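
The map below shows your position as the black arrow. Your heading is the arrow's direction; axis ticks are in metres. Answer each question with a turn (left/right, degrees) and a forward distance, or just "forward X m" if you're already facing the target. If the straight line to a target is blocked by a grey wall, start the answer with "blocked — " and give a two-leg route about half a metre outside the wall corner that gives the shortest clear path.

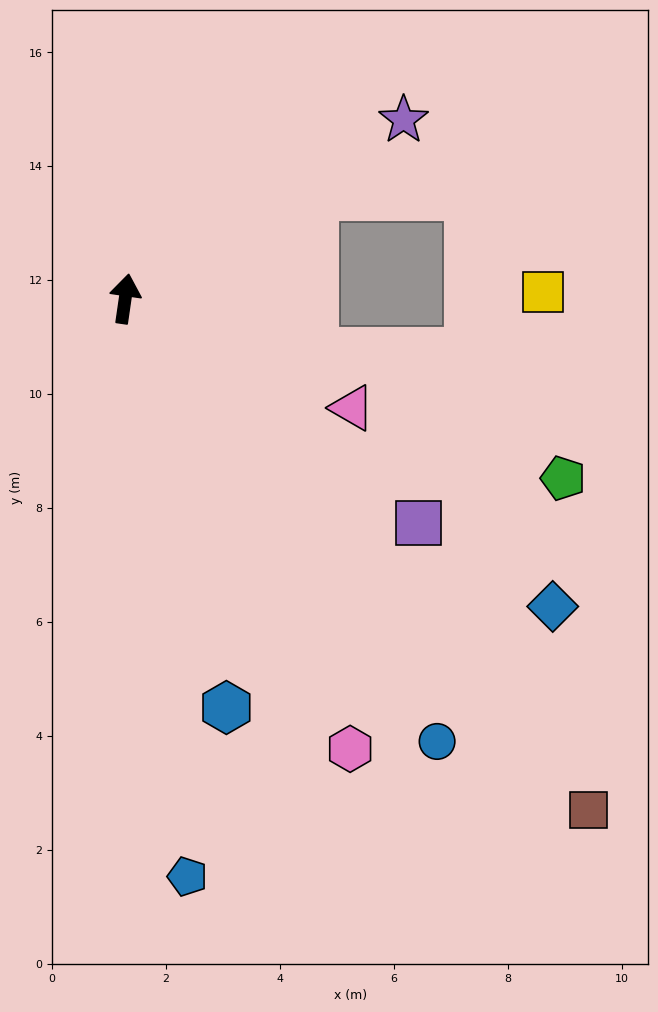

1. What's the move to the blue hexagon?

turn right 158°, forward 7.4 m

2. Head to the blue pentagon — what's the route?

turn right 166°, forward 10.2 m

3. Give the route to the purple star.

turn right 49°, forward 5.8 m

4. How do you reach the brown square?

turn right 130°, forward 12.1 m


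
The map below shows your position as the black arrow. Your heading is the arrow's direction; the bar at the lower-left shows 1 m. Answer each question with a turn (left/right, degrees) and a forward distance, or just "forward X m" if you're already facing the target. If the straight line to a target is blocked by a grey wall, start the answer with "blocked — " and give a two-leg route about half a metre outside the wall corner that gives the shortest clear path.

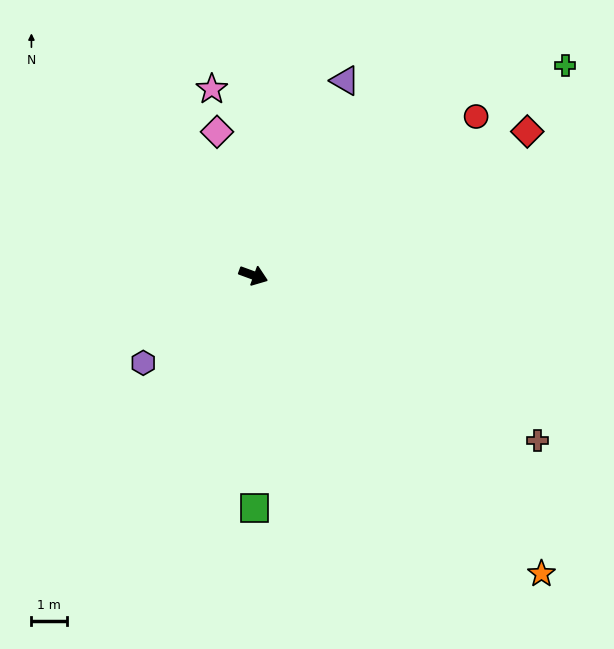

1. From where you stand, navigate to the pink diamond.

turn left 124°, forward 4.1 m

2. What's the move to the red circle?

turn left 56°, forward 7.6 m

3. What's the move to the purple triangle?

turn left 85°, forward 6.0 m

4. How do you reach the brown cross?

turn right 10°, forward 9.2 m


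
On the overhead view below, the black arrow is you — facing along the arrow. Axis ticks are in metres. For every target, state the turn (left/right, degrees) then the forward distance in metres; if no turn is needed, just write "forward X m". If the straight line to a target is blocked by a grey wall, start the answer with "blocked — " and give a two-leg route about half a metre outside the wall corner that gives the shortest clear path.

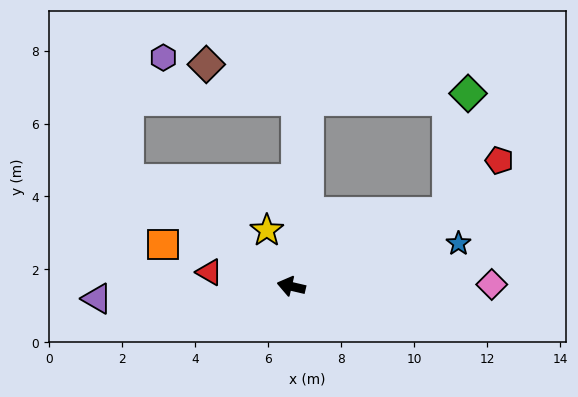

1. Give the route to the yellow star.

turn right 53°, forward 1.7 m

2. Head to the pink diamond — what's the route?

turn right 166°, forward 5.5 m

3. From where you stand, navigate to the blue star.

turn right 152°, forward 4.7 m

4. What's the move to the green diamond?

blocked — turn right 141°, forward 4.7 m, then turn left 54°, forward 3.3 m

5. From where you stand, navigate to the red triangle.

turn left 3°, forward 2.3 m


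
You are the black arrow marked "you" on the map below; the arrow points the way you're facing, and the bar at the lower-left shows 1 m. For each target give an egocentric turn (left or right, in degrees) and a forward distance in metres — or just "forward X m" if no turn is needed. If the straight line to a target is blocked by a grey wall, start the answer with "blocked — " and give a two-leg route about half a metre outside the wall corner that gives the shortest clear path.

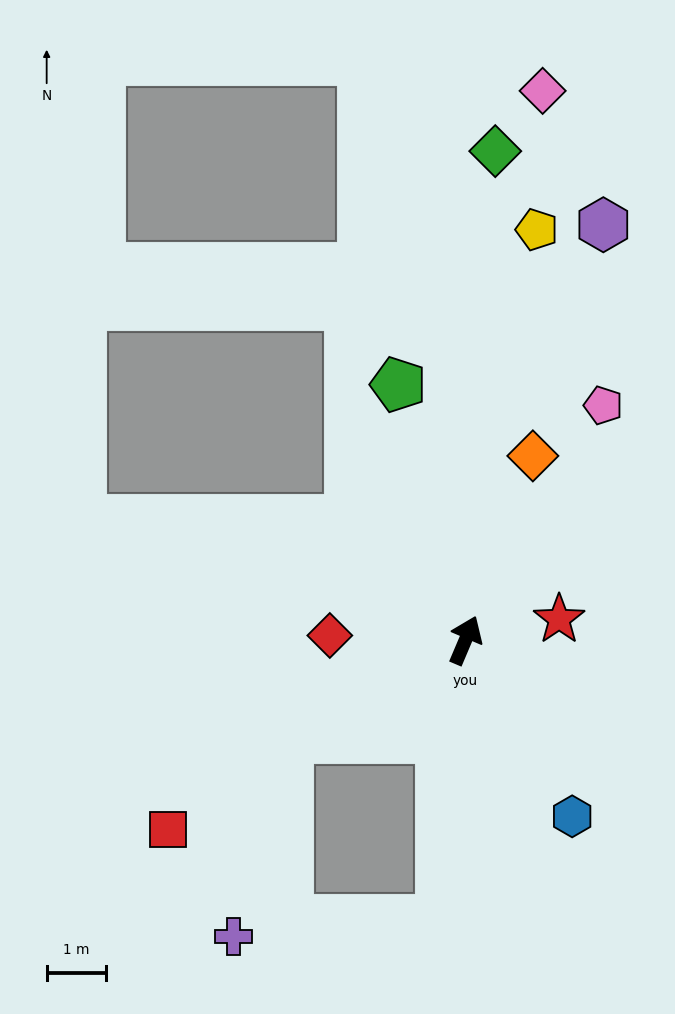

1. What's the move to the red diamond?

turn left 111°, forward 2.3 m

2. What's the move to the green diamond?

turn left 19°, forward 8.2 m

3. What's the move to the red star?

turn right 54°, forward 1.6 m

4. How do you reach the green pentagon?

turn left 38°, forward 4.4 m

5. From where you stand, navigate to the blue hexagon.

turn right 126°, forward 3.5 m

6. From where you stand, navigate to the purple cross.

blocked — turn left 142°, forward 3.4 m, then turn left 46°, forward 3.4 m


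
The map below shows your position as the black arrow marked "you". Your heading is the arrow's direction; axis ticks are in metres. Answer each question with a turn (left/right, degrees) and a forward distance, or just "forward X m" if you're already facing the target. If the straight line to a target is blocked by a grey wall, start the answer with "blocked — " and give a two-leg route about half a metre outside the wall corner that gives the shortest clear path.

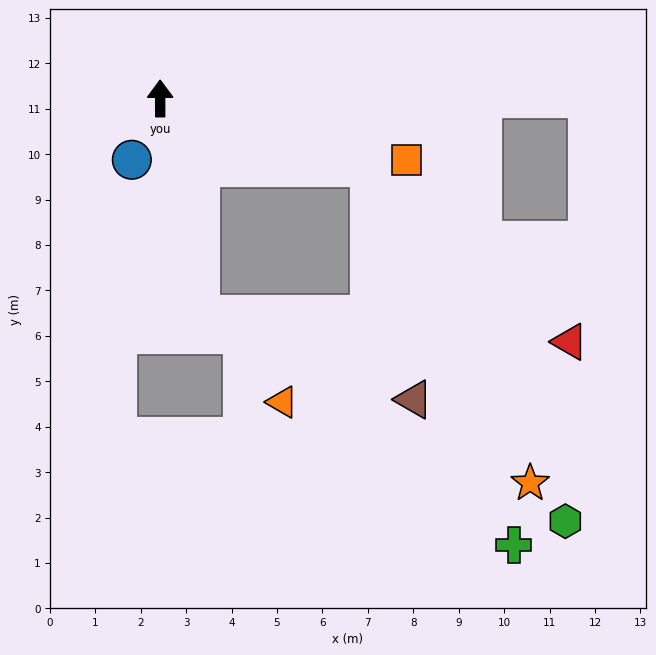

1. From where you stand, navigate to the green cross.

blocked — turn right 108°, forward 4.8 m, then turn right 51°, forward 8.9 m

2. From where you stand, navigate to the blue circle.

turn left 155°, forward 1.5 m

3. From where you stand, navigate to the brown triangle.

blocked — turn right 170°, forward 4.8 m, then turn left 58°, forward 5.1 m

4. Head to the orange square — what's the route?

turn right 104°, forward 5.6 m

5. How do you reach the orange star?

blocked — turn right 108°, forward 4.8 m, then turn right 45°, forward 7.8 m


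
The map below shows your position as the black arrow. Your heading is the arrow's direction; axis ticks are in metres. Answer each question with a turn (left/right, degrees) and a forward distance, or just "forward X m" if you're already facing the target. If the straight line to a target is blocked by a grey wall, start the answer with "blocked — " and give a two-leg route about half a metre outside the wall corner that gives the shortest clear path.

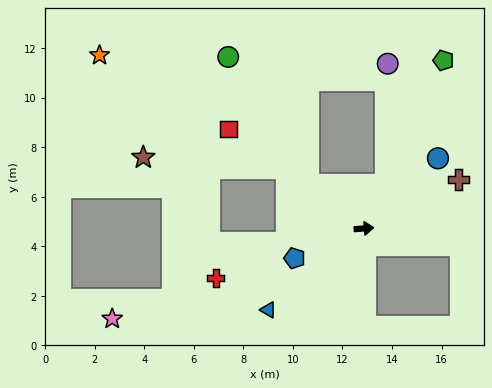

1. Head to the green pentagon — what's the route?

turn left 60°, forward 7.5 m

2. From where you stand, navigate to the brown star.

blocked — turn left 138°, forward 4.0 m, then turn left 33°, forward 5.8 m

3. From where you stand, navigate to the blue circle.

turn left 39°, forward 4.1 m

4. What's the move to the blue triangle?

turn right 144°, forward 5.1 m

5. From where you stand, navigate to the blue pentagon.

turn right 161°, forward 3.0 m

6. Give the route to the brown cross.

turn left 23°, forward 4.3 m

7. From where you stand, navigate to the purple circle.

blocked — turn left 59°, forward 2.0 m, then turn left 25°, forward 4.9 m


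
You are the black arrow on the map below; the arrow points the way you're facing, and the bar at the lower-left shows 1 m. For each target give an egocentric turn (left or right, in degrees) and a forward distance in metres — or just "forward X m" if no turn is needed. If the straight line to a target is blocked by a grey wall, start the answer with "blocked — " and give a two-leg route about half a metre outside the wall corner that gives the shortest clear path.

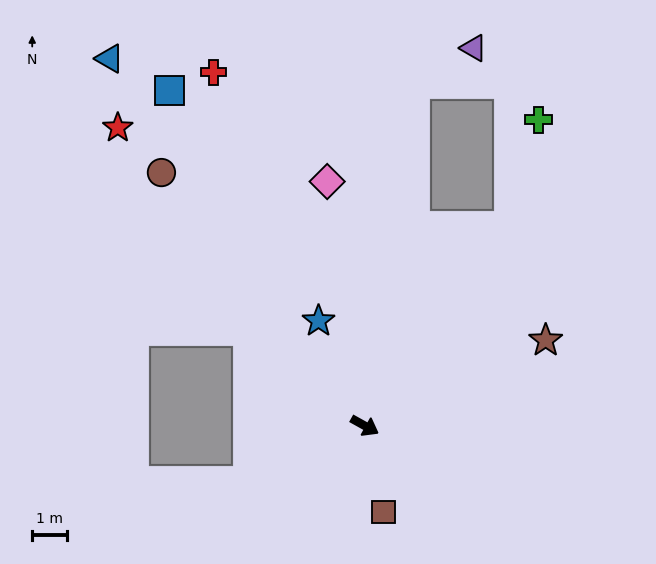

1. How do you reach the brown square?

turn right 49°, forward 2.5 m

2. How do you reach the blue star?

turn left 143°, forward 3.3 m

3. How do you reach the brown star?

turn left 54°, forward 5.7 m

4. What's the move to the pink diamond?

turn left 128°, forward 7.0 m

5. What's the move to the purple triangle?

blocked — turn left 111°, forward 9.9 m, then turn right 50°, forward 1.9 m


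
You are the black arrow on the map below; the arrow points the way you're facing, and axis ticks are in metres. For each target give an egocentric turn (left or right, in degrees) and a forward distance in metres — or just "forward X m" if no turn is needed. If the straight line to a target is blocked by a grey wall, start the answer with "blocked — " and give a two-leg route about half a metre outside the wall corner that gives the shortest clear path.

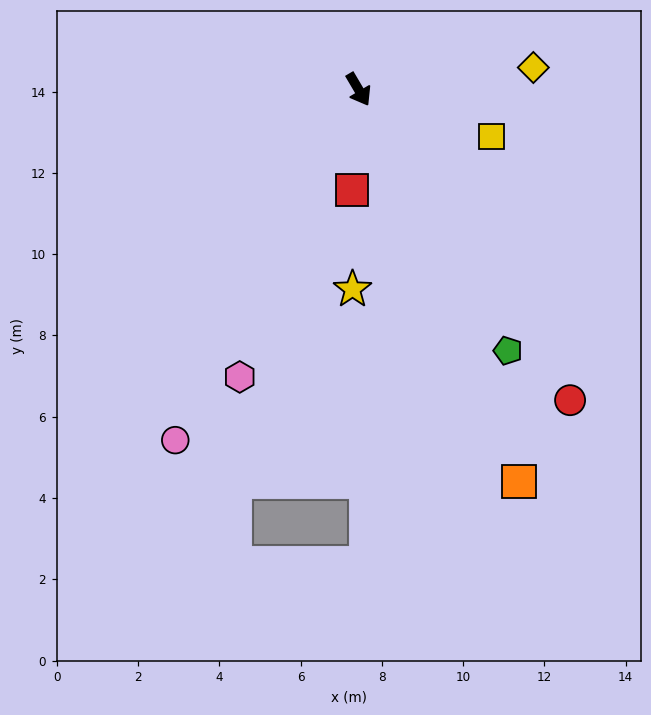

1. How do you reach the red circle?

turn left 4°, forward 9.2 m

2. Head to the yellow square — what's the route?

turn left 40°, forward 3.5 m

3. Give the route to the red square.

turn right 34°, forward 2.5 m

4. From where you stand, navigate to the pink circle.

turn right 58°, forward 9.7 m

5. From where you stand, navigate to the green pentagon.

forward 7.4 m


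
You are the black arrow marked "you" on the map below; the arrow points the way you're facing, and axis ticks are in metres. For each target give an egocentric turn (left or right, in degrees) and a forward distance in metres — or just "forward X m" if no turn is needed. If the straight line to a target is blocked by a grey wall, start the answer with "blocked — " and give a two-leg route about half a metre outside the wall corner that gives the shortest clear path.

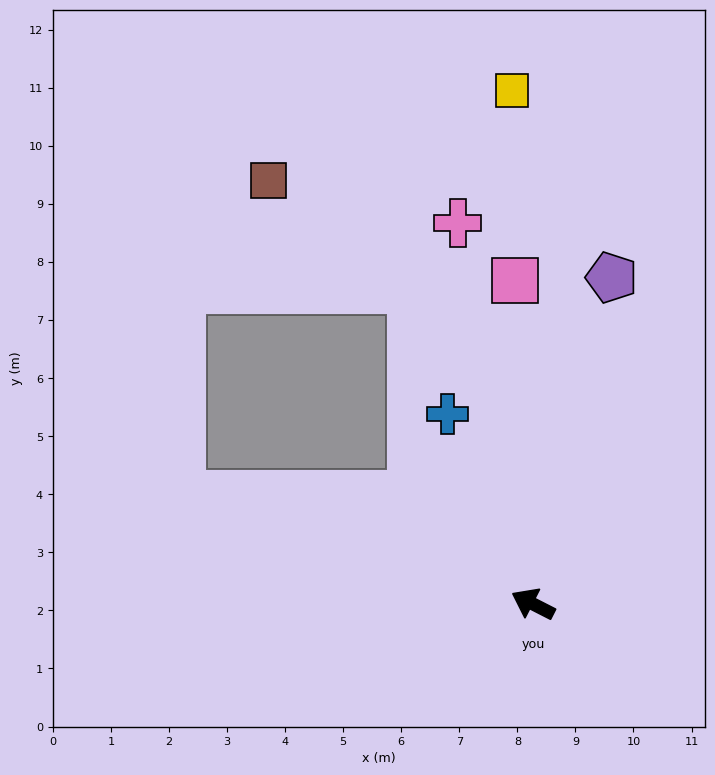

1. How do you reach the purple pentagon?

turn right 77°, forward 5.8 m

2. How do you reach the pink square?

turn right 60°, forward 5.6 m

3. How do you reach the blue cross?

turn right 39°, forward 3.6 m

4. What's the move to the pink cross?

turn right 52°, forward 6.7 m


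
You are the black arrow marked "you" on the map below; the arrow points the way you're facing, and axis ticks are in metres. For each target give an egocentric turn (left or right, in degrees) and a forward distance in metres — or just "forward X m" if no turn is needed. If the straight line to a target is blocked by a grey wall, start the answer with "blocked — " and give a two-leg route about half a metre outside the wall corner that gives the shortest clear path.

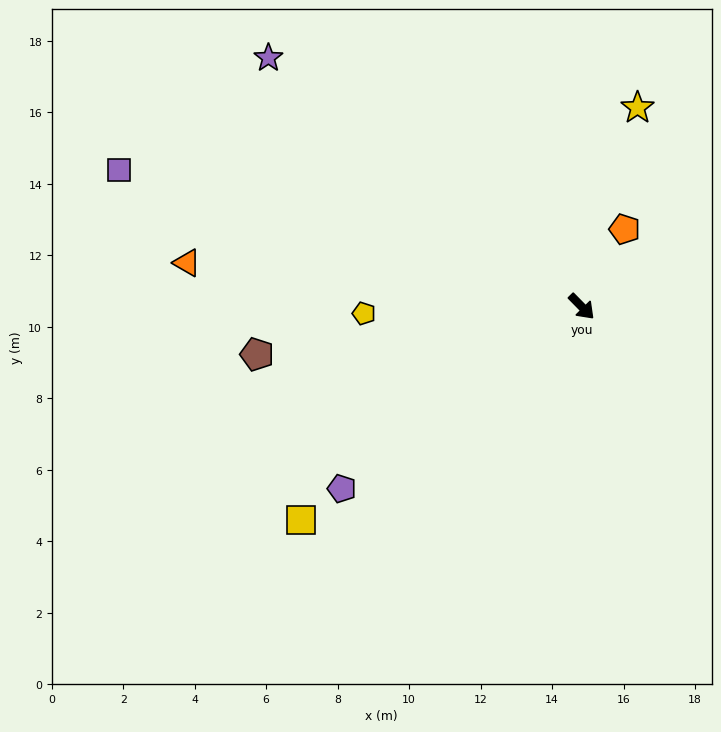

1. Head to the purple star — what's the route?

turn right 173°, forward 11.2 m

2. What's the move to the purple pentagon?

turn right 97°, forward 8.4 m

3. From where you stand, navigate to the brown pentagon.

turn right 126°, forward 9.2 m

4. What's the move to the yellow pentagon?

turn right 133°, forward 6.1 m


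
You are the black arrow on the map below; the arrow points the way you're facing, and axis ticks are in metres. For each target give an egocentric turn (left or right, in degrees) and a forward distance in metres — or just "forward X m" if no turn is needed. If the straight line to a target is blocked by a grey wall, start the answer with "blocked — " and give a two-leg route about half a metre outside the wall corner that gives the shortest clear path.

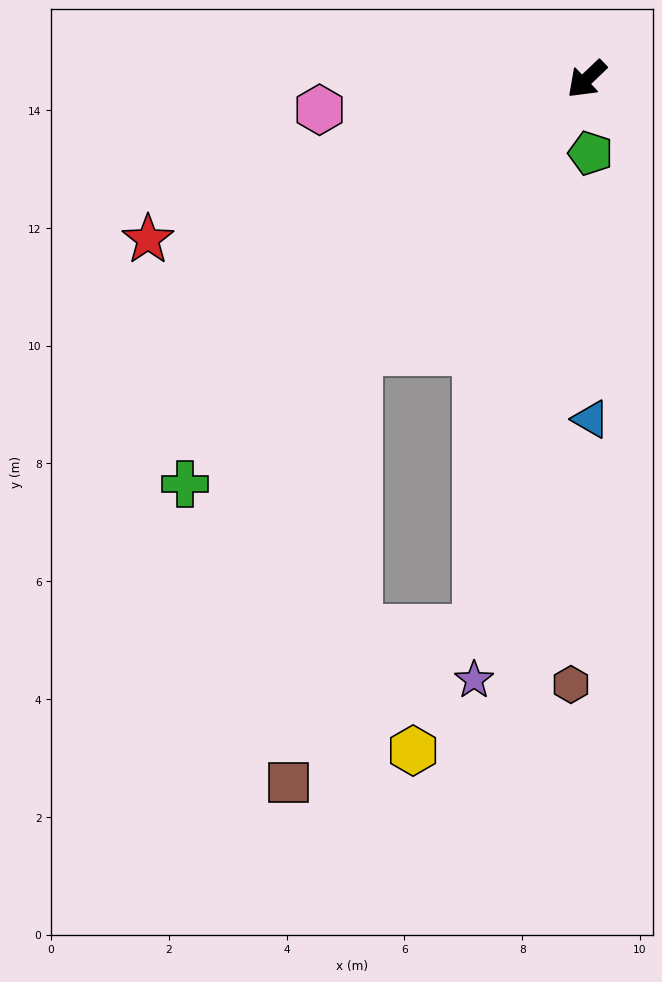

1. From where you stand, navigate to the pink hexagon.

turn right 37°, forward 4.6 m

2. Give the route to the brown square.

blocked — turn left 6°, forward 6.0 m, then turn left 31°, forward 7.4 m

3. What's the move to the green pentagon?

turn left 49°, forward 1.3 m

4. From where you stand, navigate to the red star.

turn right 24°, forward 7.9 m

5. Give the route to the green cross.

forward 9.7 m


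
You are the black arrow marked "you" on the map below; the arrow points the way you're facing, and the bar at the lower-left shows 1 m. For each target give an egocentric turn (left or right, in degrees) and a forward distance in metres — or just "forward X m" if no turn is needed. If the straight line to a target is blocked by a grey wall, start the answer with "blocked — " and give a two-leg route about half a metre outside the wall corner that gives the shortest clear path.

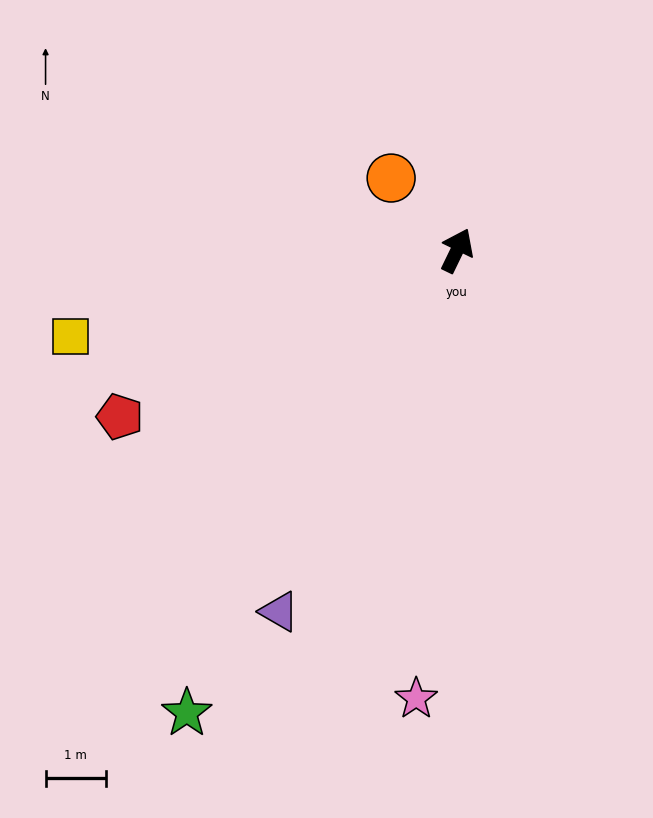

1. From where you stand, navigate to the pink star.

turn right 159°, forward 7.5 m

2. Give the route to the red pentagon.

turn left 142°, forward 6.3 m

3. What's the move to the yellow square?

turn left 128°, forward 6.6 m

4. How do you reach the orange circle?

turn left 68°, forward 1.6 m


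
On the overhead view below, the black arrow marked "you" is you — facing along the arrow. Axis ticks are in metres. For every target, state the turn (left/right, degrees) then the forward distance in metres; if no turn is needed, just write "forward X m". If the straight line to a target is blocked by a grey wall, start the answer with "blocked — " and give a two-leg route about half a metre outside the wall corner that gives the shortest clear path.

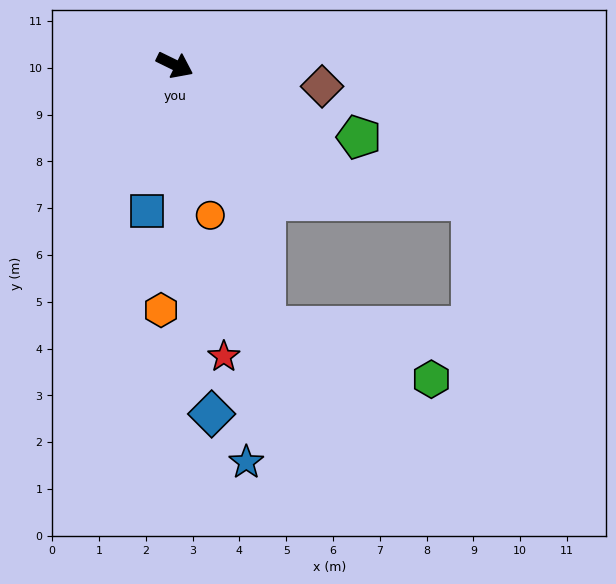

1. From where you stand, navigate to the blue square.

turn right 75°, forward 3.2 m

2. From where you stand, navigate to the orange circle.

turn right 51°, forward 3.3 m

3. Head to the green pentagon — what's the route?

turn left 5°, forward 4.2 m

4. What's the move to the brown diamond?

turn left 18°, forward 3.2 m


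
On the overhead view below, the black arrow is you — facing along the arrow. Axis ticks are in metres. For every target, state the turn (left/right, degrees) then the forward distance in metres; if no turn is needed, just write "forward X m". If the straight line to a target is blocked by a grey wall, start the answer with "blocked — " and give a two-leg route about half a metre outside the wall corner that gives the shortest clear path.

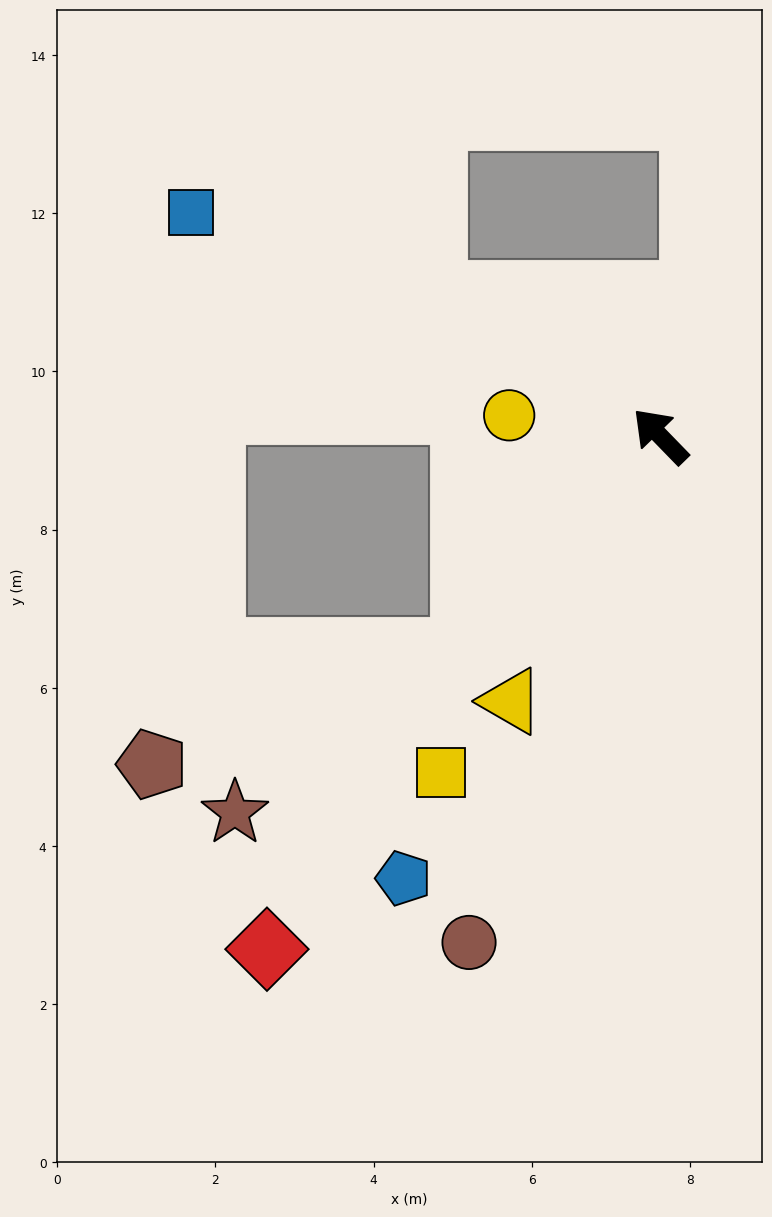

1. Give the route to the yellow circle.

turn left 38°, forward 1.9 m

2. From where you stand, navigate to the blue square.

turn left 20°, forward 6.6 m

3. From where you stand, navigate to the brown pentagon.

blocked — turn left 94°, forward 3.7 m, then turn right 28°, forward 4.2 m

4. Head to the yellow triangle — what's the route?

turn left 106°, forward 3.8 m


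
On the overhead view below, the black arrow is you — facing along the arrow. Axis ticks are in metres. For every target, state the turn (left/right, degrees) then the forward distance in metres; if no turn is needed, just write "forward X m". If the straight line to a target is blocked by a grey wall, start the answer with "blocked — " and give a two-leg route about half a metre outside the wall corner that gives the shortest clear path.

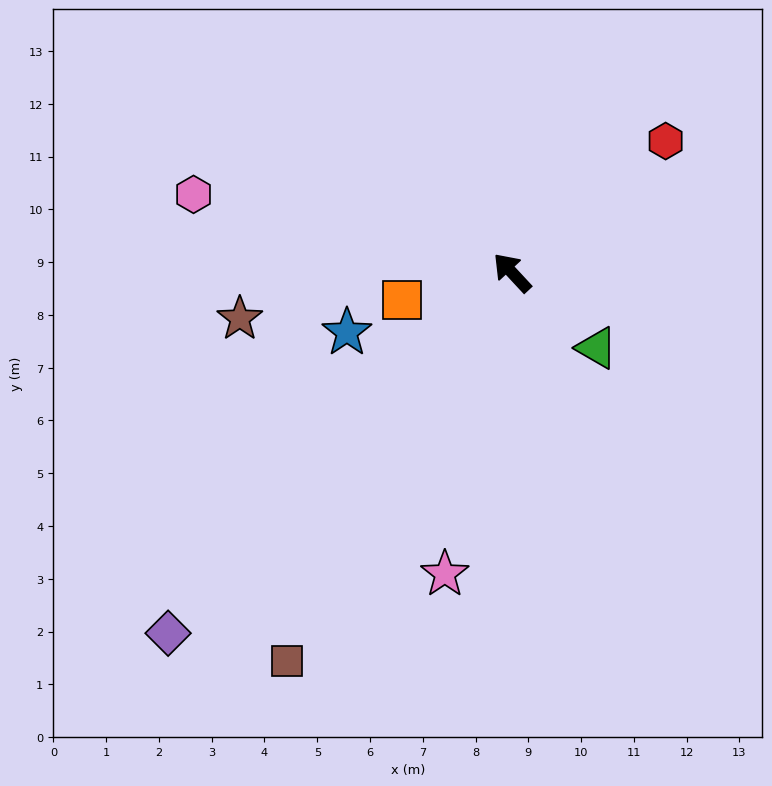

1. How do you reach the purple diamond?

turn left 93°, forward 9.4 m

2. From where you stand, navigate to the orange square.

turn left 61°, forward 2.1 m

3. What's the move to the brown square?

turn left 107°, forward 8.5 m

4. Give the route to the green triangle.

turn right 175°, forward 2.1 m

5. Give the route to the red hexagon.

turn right 92°, forward 3.8 m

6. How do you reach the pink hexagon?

turn left 33°, forward 6.2 m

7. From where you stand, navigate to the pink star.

turn left 125°, forward 5.9 m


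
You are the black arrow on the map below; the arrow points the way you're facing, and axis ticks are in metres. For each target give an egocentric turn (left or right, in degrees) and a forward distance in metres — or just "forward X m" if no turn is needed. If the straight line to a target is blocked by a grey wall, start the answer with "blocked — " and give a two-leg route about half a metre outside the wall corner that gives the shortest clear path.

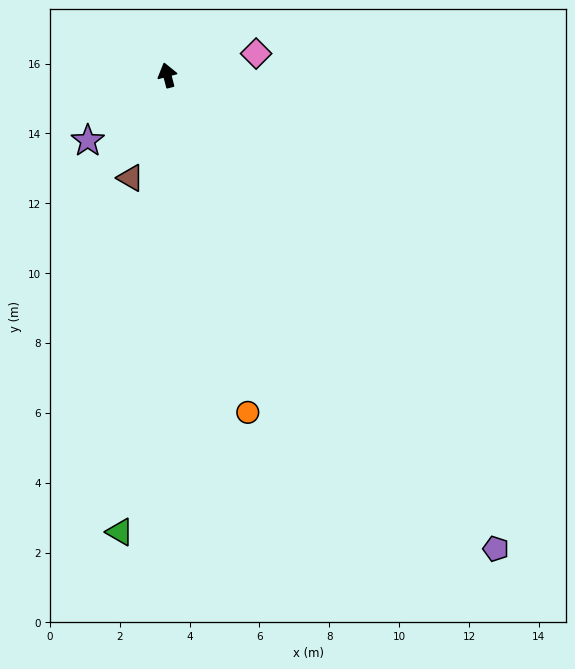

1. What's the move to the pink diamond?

turn right 91°, forward 2.6 m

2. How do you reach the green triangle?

turn left 159°, forward 13.1 m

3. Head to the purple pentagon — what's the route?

turn right 160°, forward 16.5 m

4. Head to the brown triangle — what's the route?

turn left 146°, forward 3.1 m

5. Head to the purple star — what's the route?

turn left 115°, forward 2.9 m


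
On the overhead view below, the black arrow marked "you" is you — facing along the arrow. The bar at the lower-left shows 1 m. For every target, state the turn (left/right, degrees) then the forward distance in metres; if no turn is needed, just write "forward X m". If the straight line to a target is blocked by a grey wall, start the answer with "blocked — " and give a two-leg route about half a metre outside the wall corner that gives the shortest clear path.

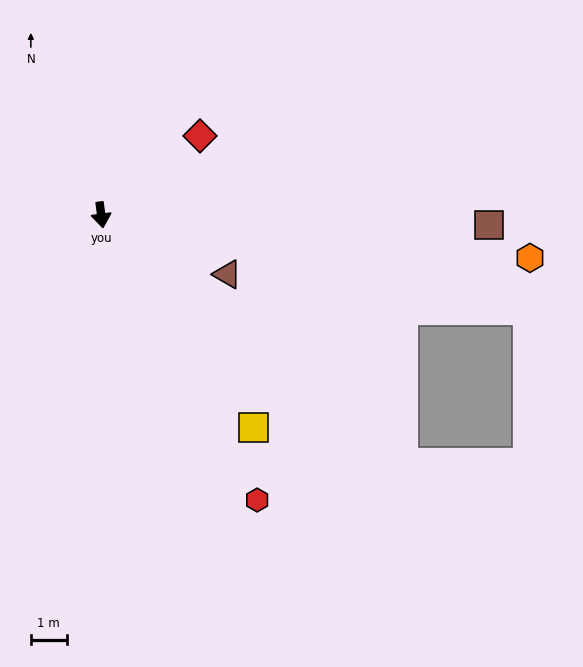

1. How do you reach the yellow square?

turn left 28°, forward 7.3 m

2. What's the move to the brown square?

turn left 81°, forward 10.8 m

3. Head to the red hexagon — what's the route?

turn left 21°, forward 9.1 m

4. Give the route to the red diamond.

turn left 121°, forward 3.5 m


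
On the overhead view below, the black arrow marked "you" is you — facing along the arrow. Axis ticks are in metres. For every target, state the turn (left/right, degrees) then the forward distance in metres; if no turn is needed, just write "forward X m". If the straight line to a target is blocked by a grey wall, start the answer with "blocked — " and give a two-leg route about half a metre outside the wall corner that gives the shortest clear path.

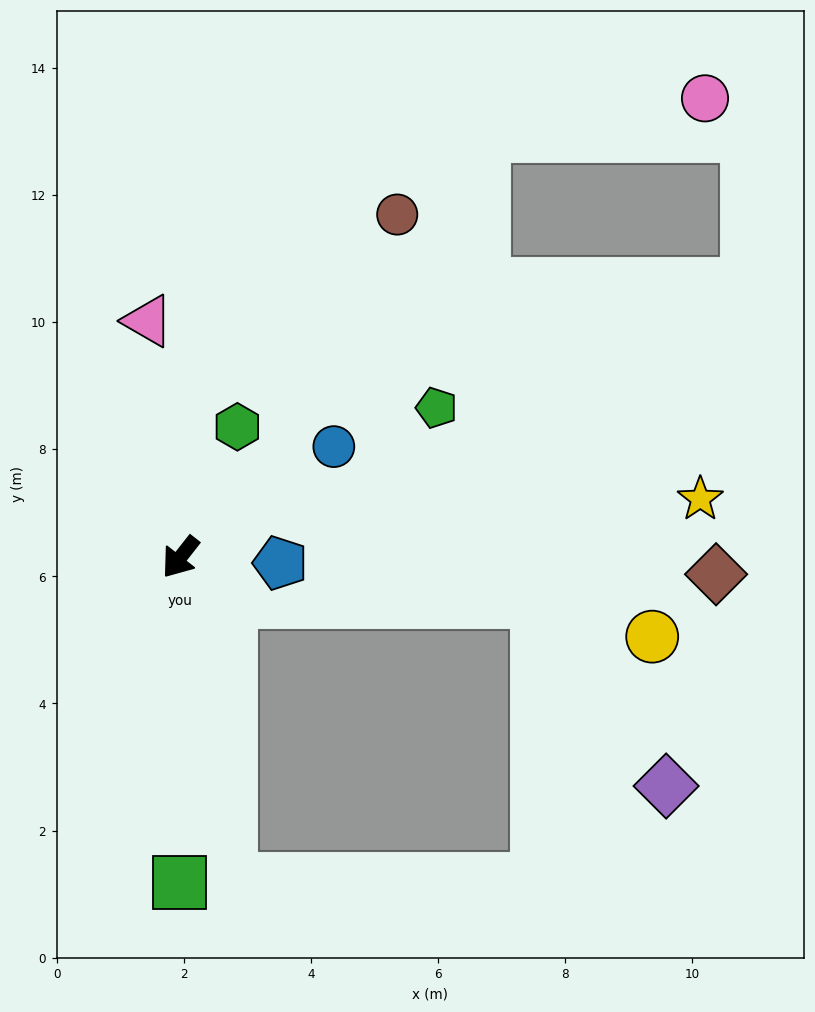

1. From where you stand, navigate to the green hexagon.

turn right 166°, forward 2.2 m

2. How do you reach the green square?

turn left 38°, forward 5.1 m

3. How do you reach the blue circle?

turn left 164°, forward 3.0 m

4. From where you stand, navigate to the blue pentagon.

turn left 125°, forward 1.6 m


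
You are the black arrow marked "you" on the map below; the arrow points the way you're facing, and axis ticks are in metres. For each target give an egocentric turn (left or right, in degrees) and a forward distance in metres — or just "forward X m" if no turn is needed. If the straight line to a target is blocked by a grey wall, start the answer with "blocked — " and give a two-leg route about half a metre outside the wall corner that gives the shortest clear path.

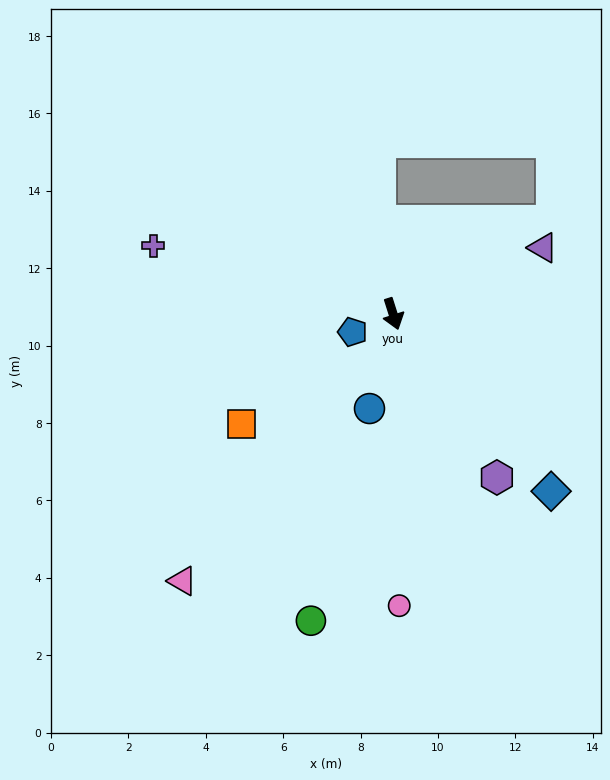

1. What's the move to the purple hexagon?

turn left 15°, forward 5.0 m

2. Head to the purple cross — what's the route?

turn right 123°, forward 6.4 m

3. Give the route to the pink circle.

turn right 16°, forward 7.5 m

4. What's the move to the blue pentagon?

turn right 84°, forward 1.1 m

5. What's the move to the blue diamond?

turn left 24°, forward 6.1 m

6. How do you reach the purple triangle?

turn left 96°, forward 4.2 m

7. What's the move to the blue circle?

turn right 32°, forward 2.5 m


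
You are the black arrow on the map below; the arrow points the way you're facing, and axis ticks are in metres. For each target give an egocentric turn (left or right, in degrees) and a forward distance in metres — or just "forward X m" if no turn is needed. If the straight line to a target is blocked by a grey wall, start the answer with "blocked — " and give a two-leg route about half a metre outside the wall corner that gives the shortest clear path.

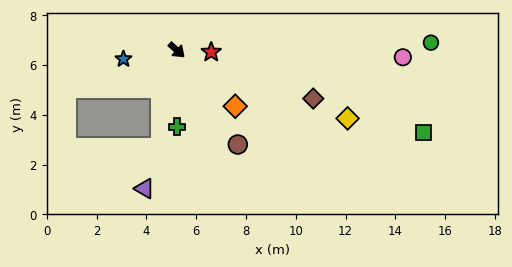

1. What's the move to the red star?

turn left 39°, forward 1.4 m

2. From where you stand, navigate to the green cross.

turn right 48°, forward 3.1 m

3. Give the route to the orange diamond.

forward 3.3 m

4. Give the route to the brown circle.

turn right 15°, forward 4.5 m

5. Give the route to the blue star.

turn right 128°, forward 2.2 m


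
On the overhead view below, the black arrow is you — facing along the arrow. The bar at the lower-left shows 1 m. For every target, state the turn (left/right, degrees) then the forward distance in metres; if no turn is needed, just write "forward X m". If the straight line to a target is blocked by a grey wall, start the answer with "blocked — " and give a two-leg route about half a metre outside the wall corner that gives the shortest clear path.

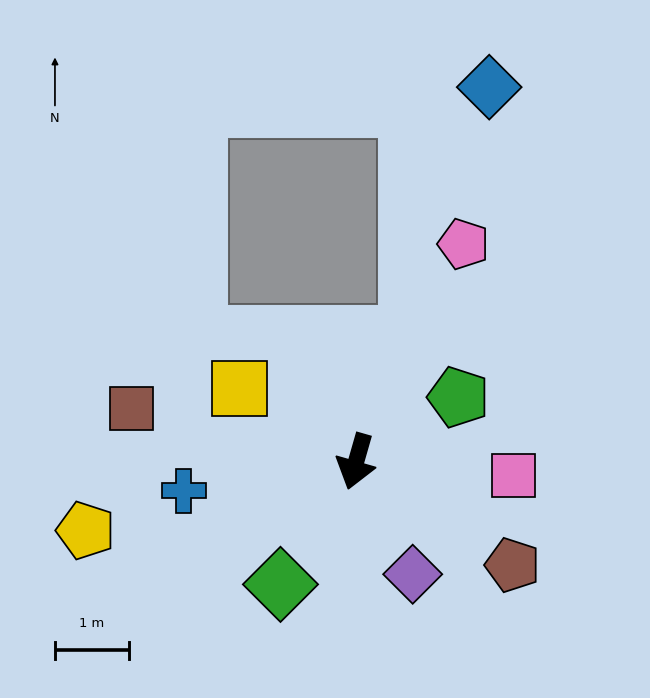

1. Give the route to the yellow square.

turn right 106°, forward 1.8 m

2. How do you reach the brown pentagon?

turn left 72°, forward 2.5 m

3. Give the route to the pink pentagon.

turn left 170°, forward 3.3 m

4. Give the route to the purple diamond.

turn left 43°, forward 1.7 m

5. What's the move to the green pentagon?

turn left 138°, forward 1.6 m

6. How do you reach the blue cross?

turn right 64°, forward 2.4 m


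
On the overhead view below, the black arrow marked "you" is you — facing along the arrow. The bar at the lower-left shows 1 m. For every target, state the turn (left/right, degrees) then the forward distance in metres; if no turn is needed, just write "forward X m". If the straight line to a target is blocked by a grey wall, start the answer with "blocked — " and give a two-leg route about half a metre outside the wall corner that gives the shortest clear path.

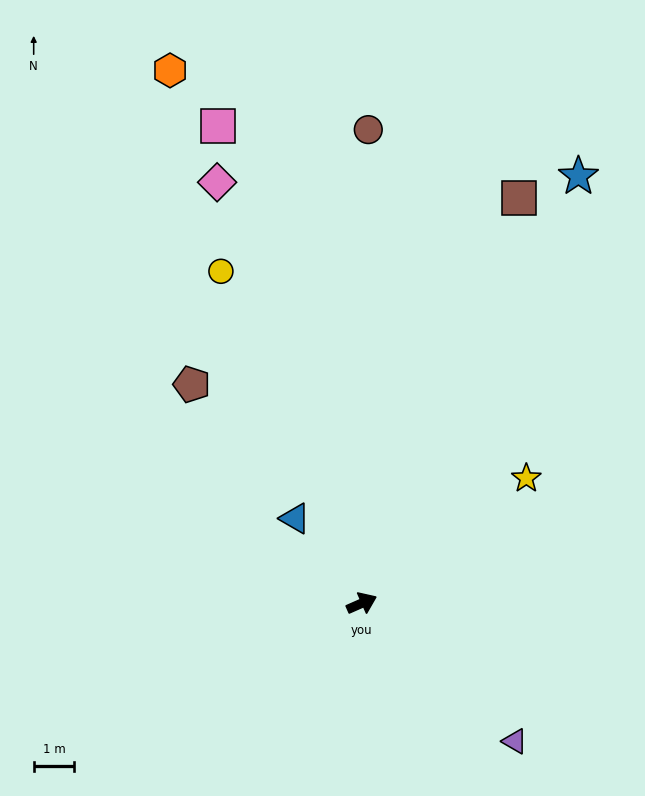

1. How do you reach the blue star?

turn left 39°, forward 11.8 m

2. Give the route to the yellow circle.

turn left 89°, forward 8.9 m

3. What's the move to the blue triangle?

turn left 104°, forward 2.7 m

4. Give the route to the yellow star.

turn left 13°, forward 5.1 m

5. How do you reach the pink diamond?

turn left 85°, forward 11.0 m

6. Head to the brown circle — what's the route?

turn left 65°, forward 11.7 m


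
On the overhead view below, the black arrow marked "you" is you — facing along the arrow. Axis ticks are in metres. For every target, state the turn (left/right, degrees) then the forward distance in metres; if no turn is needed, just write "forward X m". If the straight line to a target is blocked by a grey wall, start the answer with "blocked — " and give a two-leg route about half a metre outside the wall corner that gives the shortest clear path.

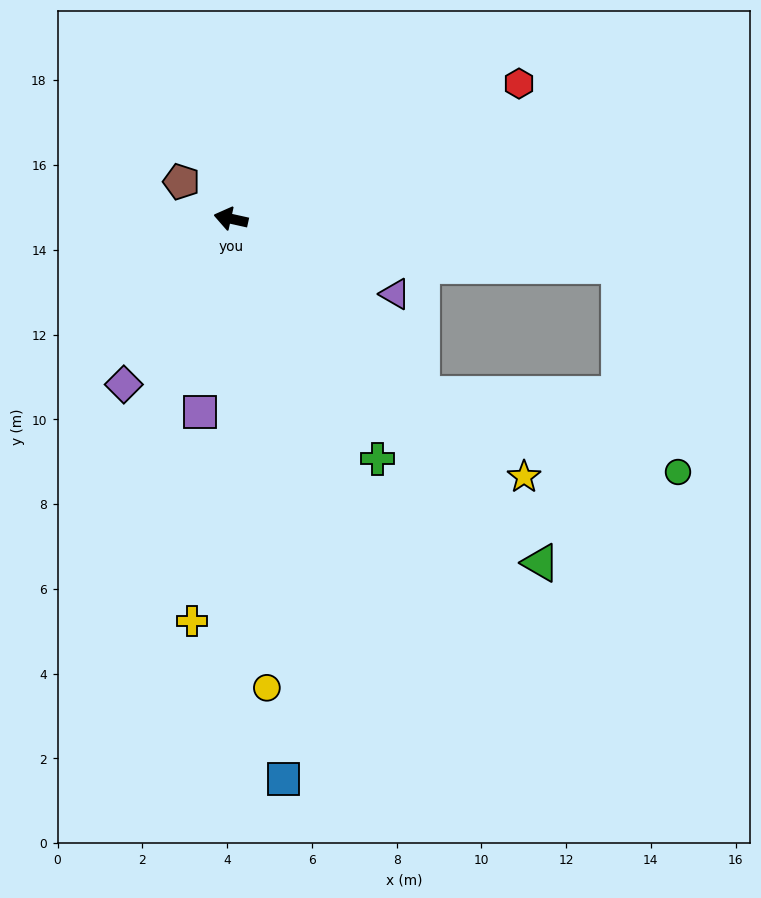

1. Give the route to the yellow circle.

turn left 107°, forward 11.1 m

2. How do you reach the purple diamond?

turn left 70°, forward 4.7 m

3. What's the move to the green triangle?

turn left 144°, forward 10.9 m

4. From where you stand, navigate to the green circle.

blocked — turn left 150°, forward 6.1 m, then turn left 26°, forward 6.3 m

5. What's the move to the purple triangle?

turn left 168°, forward 4.3 m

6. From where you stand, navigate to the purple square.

turn left 93°, forward 4.6 m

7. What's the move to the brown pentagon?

turn right 24°, forward 1.5 m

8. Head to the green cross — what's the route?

turn left 134°, forward 6.6 m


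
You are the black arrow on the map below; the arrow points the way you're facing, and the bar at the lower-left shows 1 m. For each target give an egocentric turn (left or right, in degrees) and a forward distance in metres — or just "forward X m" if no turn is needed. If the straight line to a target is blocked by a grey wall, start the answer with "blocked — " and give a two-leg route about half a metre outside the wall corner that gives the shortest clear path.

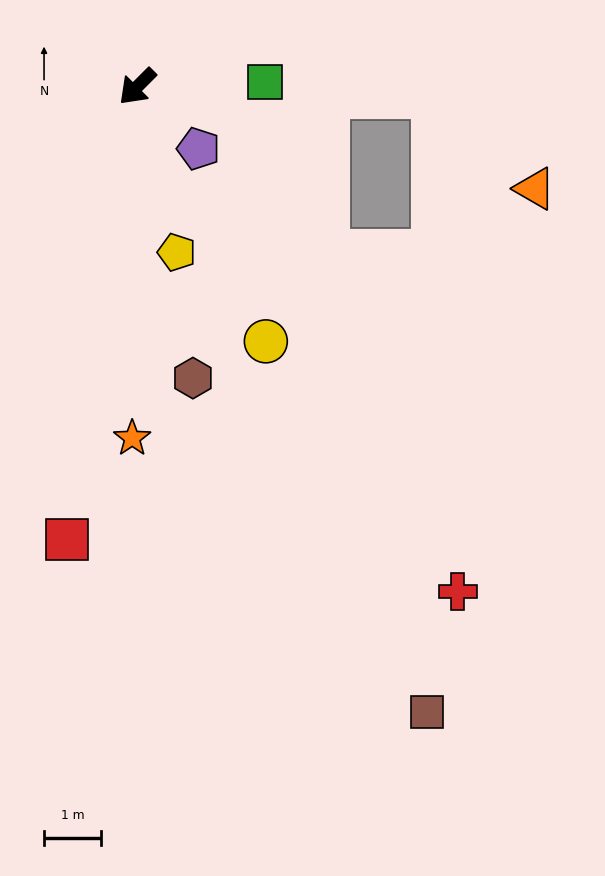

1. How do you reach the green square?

turn left 137°, forward 2.2 m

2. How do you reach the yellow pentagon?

turn left 58°, forward 3.0 m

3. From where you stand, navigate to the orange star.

turn left 44°, forward 6.2 m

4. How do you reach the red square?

turn left 36°, forward 8.0 m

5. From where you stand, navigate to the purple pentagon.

turn left 90°, forward 1.5 m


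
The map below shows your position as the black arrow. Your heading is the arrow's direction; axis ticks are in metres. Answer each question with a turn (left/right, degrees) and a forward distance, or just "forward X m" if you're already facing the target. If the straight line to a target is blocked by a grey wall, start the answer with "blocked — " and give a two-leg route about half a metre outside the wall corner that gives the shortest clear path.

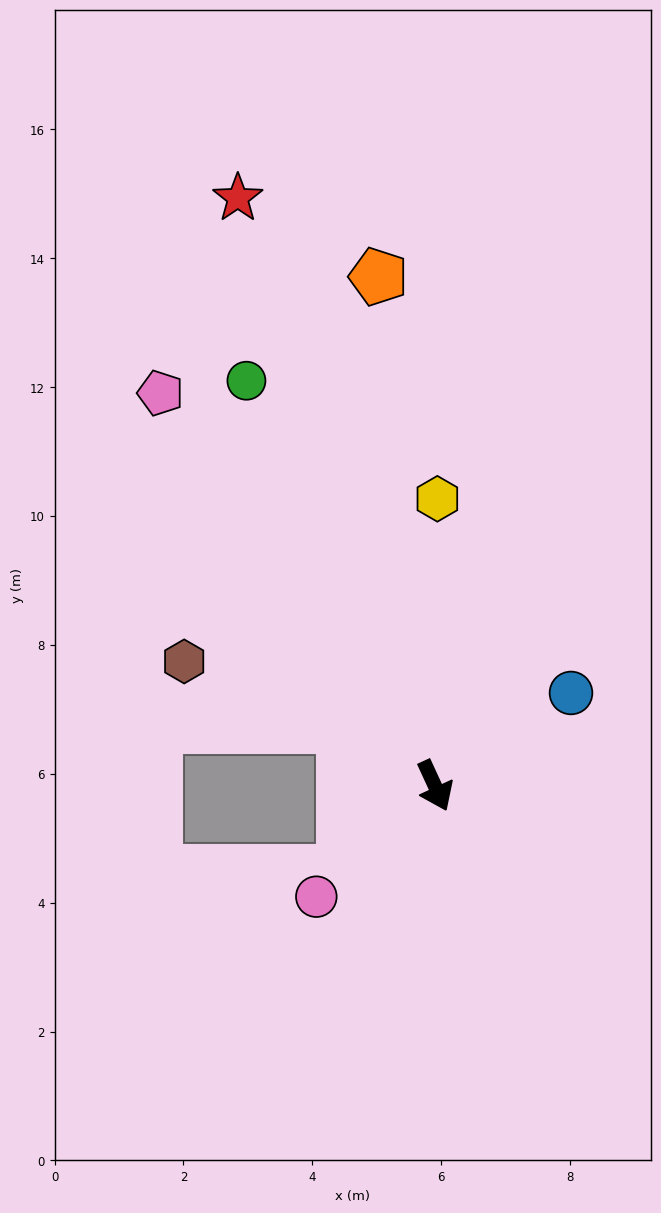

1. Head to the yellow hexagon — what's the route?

turn left 155°, forward 4.5 m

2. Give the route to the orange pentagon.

turn left 162°, forward 7.9 m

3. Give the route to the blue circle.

turn left 100°, forward 2.6 m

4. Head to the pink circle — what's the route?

turn right 72°, forward 2.5 m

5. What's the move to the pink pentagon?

turn right 170°, forward 7.4 m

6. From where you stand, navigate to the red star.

turn left 174°, forward 9.6 m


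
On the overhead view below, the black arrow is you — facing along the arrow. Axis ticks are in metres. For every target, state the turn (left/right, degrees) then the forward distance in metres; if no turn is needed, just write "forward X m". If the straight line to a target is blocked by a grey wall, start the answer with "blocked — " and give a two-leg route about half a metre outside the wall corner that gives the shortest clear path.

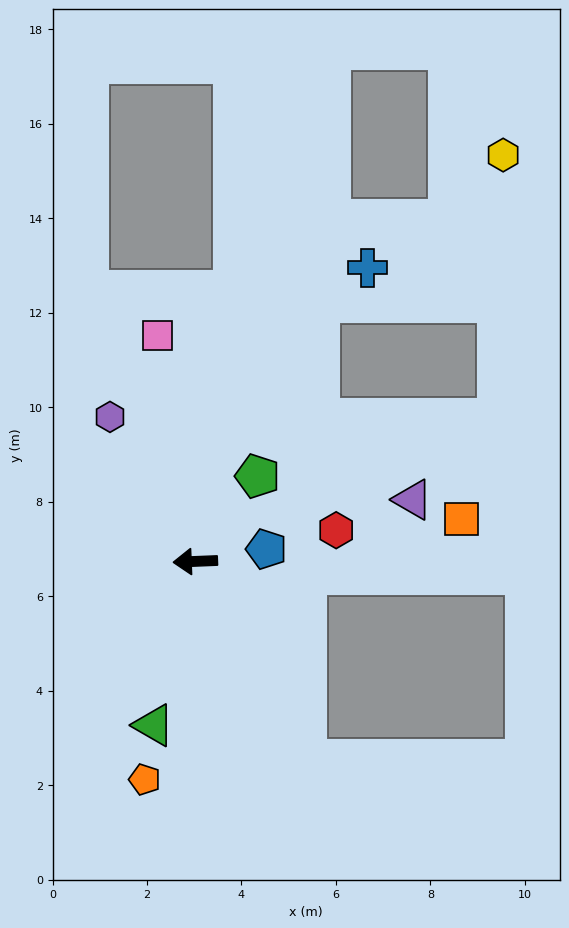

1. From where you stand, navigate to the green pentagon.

turn right 128°, forward 2.2 m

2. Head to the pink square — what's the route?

turn right 83°, forward 4.8 m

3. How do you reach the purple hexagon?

turn right 62°, forward 3.6 m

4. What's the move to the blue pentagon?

turn right 173°, forward 1.5 m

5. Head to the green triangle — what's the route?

turn left 73°, forward 3.6 m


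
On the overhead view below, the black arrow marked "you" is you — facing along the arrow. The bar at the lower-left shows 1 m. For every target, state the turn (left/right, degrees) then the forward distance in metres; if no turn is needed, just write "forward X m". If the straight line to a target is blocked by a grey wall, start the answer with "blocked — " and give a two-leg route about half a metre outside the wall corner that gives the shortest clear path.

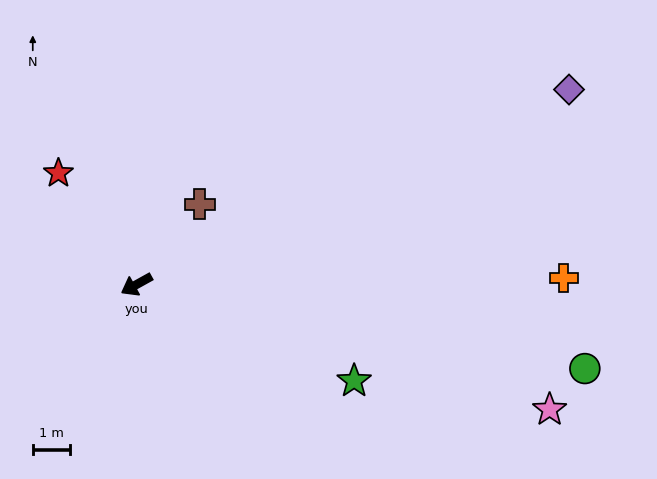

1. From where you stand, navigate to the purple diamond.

turn left 175°, forward 12.7 m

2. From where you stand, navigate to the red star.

turn right 84°, forward 3.6 m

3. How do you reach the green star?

turn left 127°, forward 6.4 m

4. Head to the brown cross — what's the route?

turn right 157°, forward 2.7 m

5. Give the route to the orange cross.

turn left 152°, forward 11.4 m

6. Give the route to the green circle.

turn left 140°, forward 12.2 m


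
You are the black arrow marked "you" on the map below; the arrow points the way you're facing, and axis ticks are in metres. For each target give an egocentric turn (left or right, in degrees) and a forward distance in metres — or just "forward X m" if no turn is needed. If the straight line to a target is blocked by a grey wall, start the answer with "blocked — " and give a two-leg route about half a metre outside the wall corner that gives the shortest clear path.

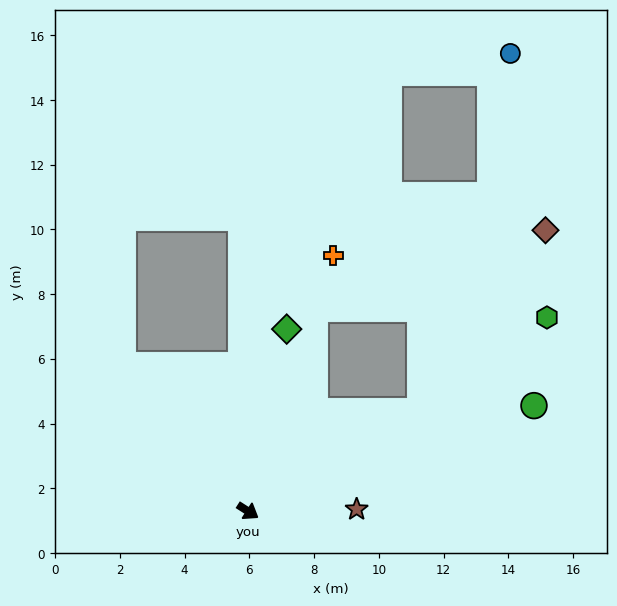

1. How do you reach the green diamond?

turn left 111°, forward 5.8 m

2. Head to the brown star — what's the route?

turn left 34°, forward 3.4 m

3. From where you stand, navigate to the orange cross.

turn left 104°, forward 8.3 m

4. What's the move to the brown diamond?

blocked — turn left 63°, forward 6.2 m, then turn left 25°, forward 6.8 m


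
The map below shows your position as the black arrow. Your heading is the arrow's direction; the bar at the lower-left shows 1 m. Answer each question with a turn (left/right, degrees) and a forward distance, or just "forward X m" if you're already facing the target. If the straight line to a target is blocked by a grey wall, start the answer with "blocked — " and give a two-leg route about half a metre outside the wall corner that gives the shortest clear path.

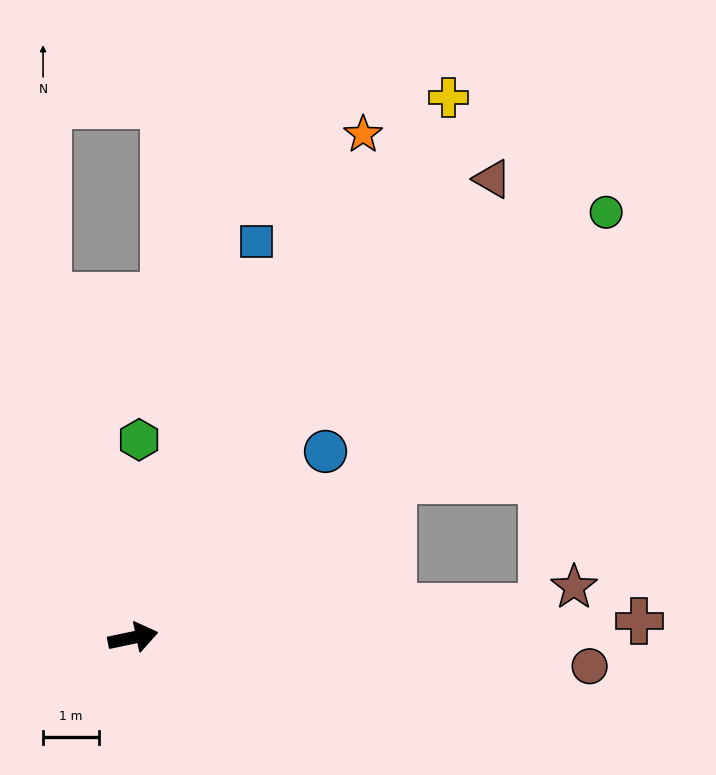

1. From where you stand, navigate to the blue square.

turn left 61°, forward 7.5 m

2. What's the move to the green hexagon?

turn left 76°, forward 3.6 m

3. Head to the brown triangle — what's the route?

turn left 40°, forward 10.5 m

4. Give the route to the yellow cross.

turn left 48°, forward 11.2 m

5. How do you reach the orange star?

turn left 54°, forward 10.0 m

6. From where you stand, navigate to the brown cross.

turn right 10°, forward 9.1 m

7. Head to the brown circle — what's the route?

turn right 15°, forward 8.2 m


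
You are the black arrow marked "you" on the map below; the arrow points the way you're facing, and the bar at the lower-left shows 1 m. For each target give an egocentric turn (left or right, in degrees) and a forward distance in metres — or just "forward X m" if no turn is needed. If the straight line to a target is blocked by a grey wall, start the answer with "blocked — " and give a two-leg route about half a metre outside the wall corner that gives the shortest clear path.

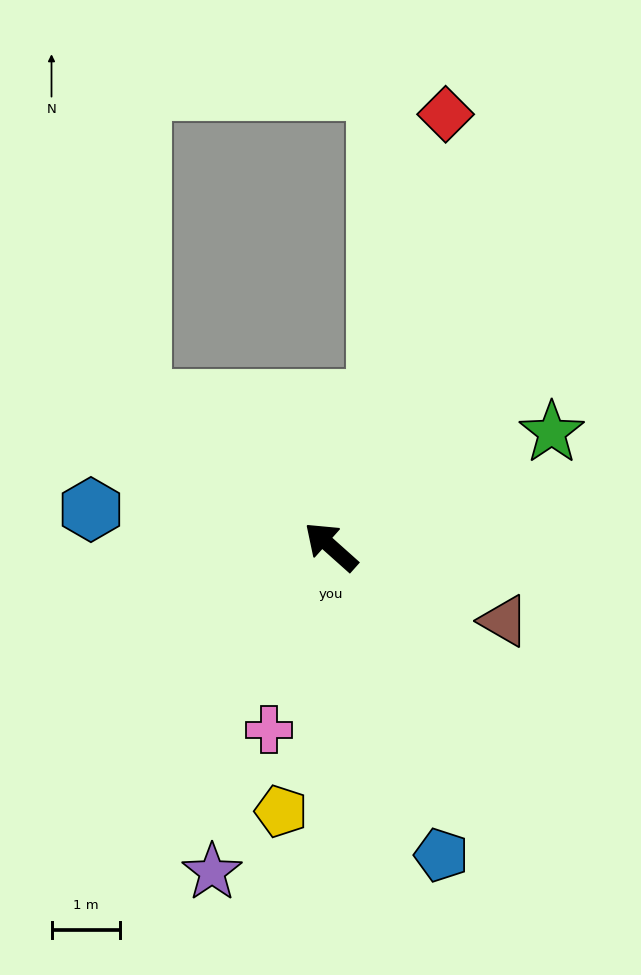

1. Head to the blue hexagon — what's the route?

turn left 33°, forward 3.6 m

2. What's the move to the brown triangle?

turn right 162°, forward 2.8 m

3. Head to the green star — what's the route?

turn right 111°, forward 3.6 m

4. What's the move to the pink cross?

turn left 113°, forward 2.8 m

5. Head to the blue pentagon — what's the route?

turn left 151°, forward 4.8 m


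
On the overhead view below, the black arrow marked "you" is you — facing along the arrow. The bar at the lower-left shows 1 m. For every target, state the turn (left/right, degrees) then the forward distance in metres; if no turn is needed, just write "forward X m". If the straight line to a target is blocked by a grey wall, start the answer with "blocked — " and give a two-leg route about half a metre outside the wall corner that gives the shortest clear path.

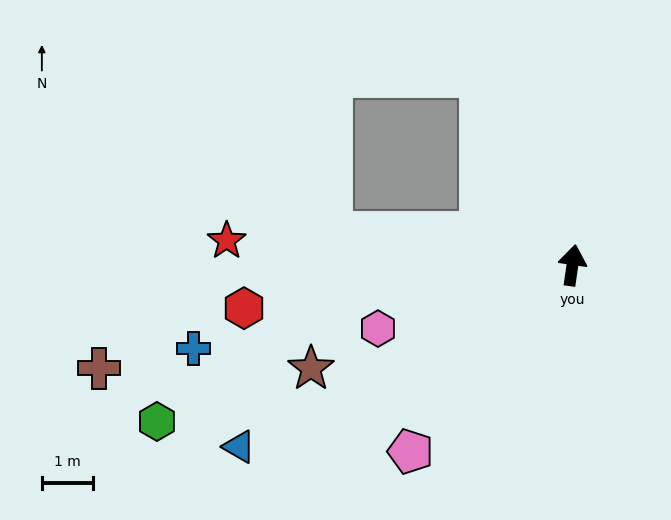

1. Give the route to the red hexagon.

turn left 106°, forward 6.5 m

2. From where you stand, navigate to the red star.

turn left 94°, forward 6.8 m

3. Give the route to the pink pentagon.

turn left 147°, forward 4.8 m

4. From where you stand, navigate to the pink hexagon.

turn left 116°, forward 4.0 m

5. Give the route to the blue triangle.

turn left 127°, forward 7.4 m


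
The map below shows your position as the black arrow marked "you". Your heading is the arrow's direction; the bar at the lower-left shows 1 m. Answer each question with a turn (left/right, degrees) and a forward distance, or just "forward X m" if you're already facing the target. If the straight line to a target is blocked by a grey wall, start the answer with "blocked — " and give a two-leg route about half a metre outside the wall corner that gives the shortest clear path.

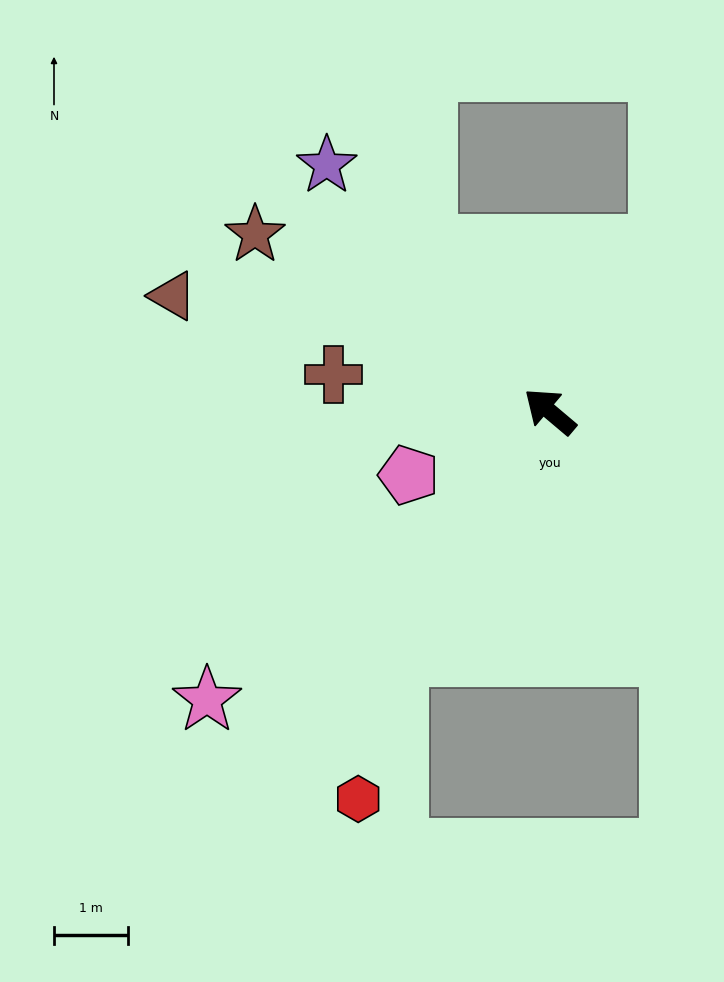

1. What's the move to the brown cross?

turn left 30°, forward 3.0 m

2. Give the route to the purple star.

turn right 8°, forward 4.5 m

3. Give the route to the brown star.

turn left 9°, forward 4.7 m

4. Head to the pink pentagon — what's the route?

turn left 64°, forward 2.1 m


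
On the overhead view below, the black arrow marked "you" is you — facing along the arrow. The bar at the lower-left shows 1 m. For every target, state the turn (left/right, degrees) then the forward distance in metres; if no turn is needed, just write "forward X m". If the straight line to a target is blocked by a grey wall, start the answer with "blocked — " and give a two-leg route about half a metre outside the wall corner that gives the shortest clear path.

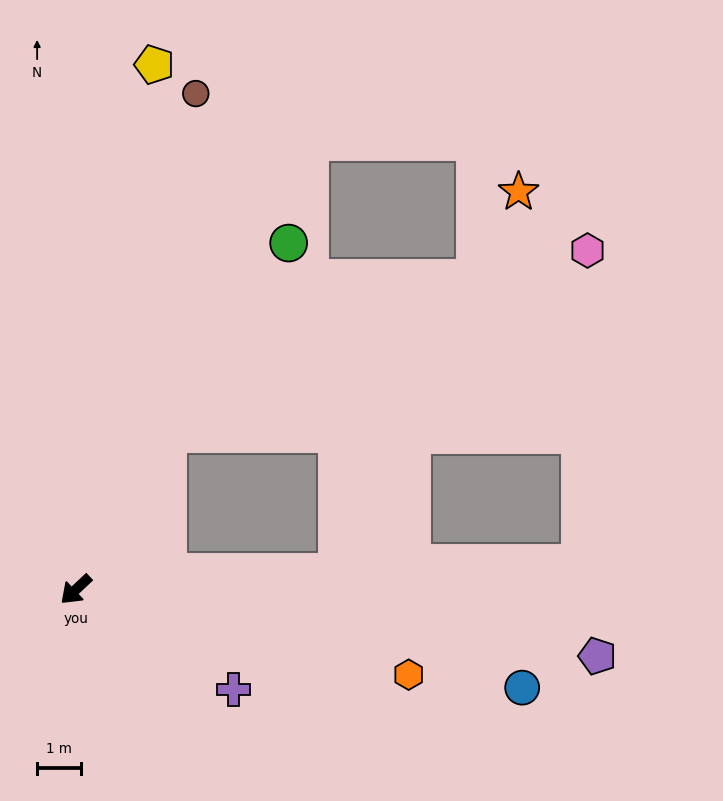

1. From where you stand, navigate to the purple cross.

turn left 104°, forward 4.2 m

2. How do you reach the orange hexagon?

turn left 123°, forward 7.8 m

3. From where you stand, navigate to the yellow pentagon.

turn right 142°, forward 12.1 m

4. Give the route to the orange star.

blocked — turn left 141°, forward 6.0 m, then turn left 60°, forward 9.6 m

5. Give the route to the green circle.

turn right 165°, forward 9.3 m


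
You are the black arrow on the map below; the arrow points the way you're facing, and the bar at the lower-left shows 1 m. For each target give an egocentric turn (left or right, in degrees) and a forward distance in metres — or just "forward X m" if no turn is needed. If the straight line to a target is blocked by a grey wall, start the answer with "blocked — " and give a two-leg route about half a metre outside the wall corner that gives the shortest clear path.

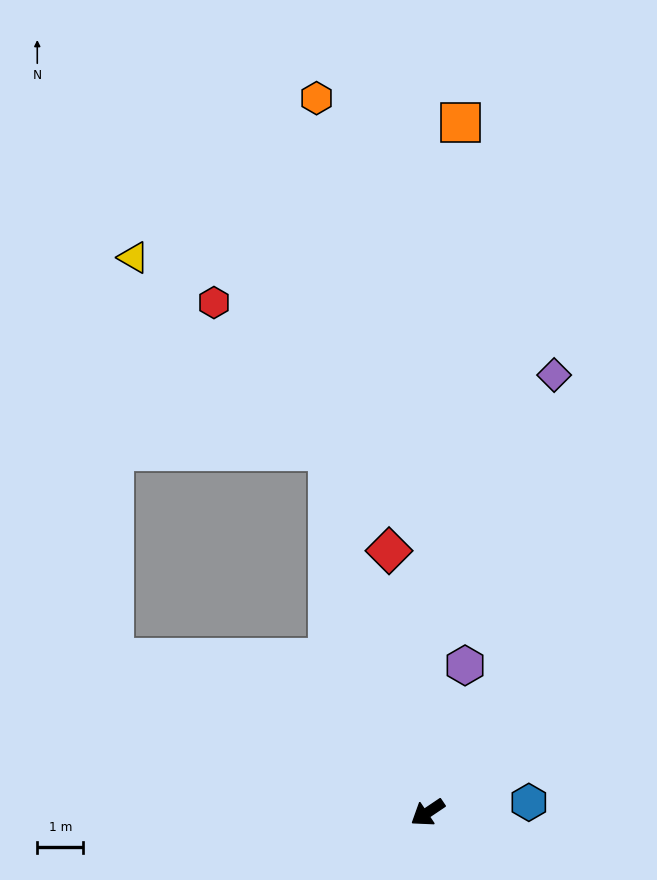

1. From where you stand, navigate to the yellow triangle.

blocked — turn right 108°, forward 8.1 m, then turn left 29°, forward 6.0 m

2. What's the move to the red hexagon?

blocked — turn right 108°, forward 8.1 m, then turn left 22°, forward 4.1 m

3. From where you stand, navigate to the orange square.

turn right 127°, forward 15.0 m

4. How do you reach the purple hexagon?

turn right 138°, forward 3.3 m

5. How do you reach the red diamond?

turn right 116°, forward 5.7 m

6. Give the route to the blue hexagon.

turn left 152°, forward 2.2 m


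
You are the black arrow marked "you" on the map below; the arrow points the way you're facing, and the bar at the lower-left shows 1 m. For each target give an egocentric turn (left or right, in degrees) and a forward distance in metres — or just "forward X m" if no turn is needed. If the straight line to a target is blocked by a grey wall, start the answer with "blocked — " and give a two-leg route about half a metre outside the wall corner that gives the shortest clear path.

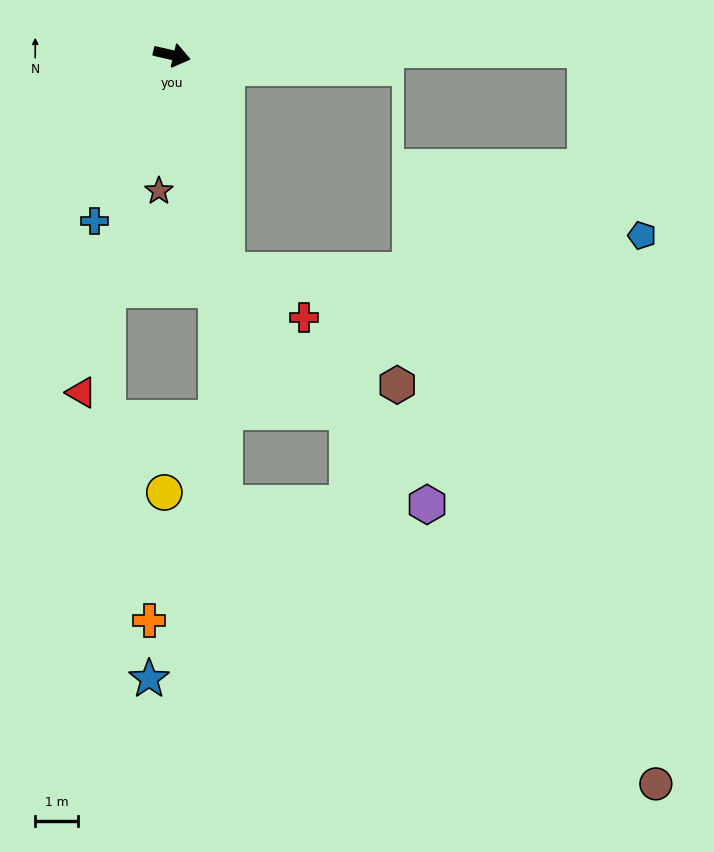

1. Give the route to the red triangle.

turn right 92°, forward 8.2 m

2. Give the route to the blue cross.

turn right 102°, forward 4.3 m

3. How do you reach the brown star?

turn right 82°, forward 3.2 m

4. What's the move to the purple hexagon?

blocked — turn right 63°, forward 5.2 m, then turn left 27°, forward 7.3 m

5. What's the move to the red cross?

blocked — turn right 63°, forward 5.2 m, then turn left 44°, forward 2.1 m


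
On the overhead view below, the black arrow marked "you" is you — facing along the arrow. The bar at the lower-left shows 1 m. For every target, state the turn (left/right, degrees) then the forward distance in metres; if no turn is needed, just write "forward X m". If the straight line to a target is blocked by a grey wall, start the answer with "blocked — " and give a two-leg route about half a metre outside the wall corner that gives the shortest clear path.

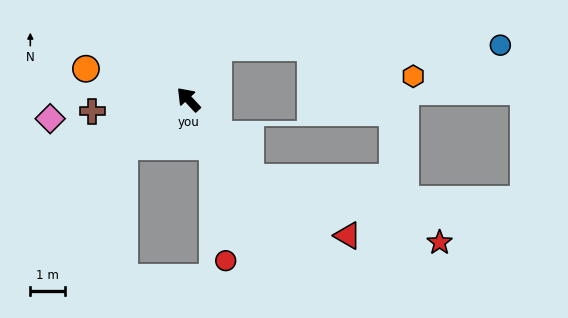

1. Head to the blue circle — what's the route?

blocked — turn right 71°, forward 1.7 m, then turn right 62°, forward 8.2 m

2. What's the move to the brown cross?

turn left 54°, forward 2.8 m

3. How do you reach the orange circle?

turn left 30°, forward 3.1 m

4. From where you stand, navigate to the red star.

blocked — turn left 175°, forward 2.9 m, then turn left 33°, forward 5.8 m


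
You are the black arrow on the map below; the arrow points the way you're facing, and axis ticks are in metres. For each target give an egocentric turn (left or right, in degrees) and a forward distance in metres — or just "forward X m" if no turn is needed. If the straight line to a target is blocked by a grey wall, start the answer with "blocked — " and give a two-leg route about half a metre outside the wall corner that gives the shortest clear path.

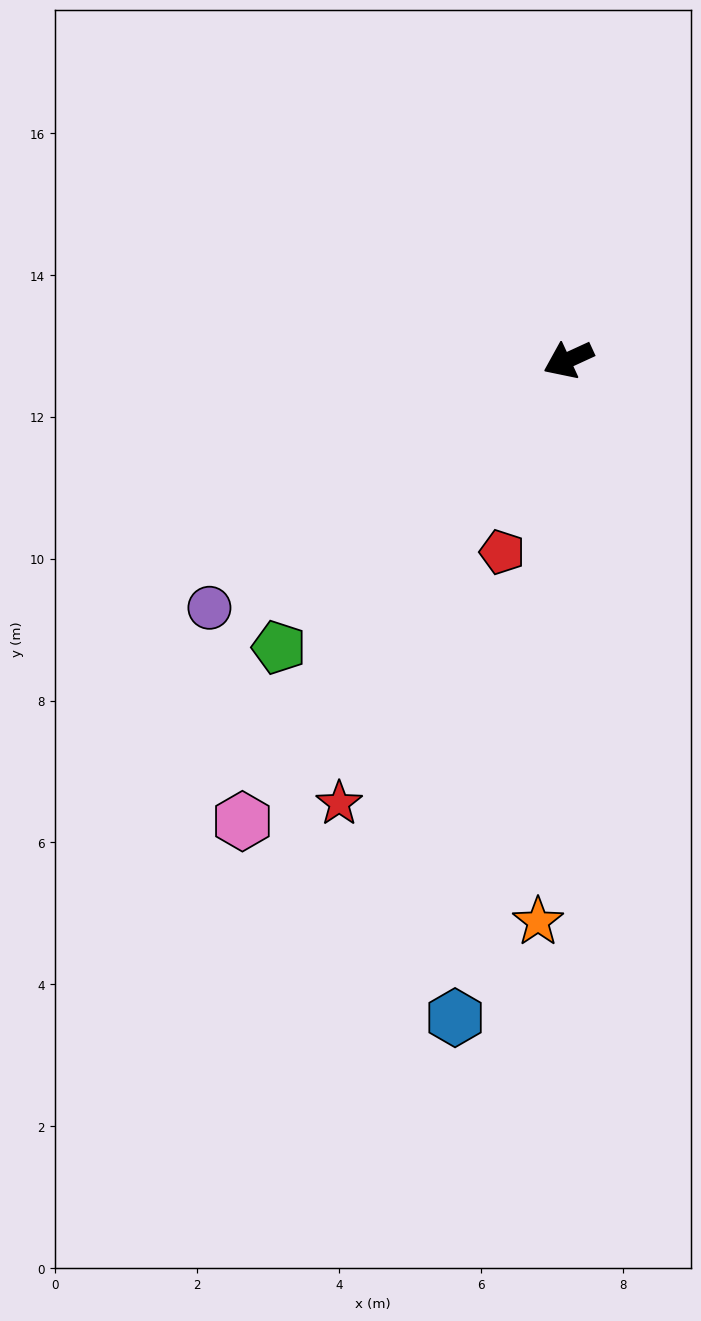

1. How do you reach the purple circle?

turn left 10°, forward 6.1 m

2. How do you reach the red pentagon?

turn left 46°, forward 2.9 m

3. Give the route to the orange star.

turn left 62°, forward 7.9 m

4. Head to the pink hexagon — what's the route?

turn left 30°, forward 8.0 m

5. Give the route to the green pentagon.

turn left 20°, forward 5.8 m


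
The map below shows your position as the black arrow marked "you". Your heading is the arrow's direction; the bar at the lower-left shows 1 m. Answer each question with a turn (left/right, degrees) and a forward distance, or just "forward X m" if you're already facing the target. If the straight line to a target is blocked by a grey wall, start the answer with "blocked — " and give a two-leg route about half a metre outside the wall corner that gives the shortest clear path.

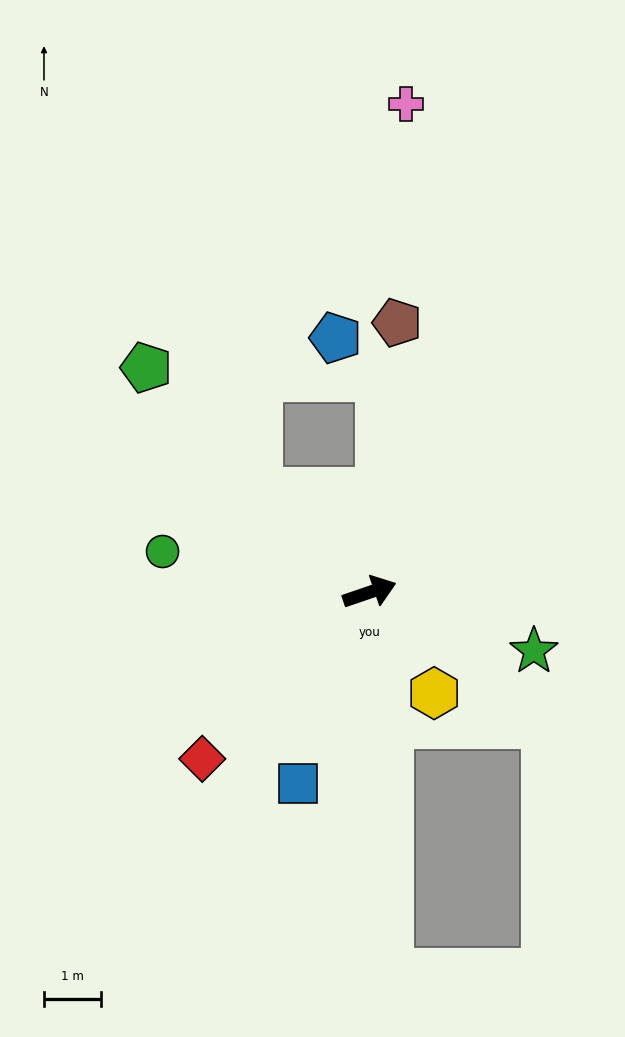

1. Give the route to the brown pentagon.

turn left 65°, forward 4.7 m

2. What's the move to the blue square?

turn right 129°, forward 3.5 m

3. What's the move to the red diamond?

turn right 154°, forward 4.1 m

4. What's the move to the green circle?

turn left 150°, forward 3.7 m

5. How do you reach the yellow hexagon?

turn right 76°, forward 2.1 m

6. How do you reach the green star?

turn right 38°, forward 3.0 m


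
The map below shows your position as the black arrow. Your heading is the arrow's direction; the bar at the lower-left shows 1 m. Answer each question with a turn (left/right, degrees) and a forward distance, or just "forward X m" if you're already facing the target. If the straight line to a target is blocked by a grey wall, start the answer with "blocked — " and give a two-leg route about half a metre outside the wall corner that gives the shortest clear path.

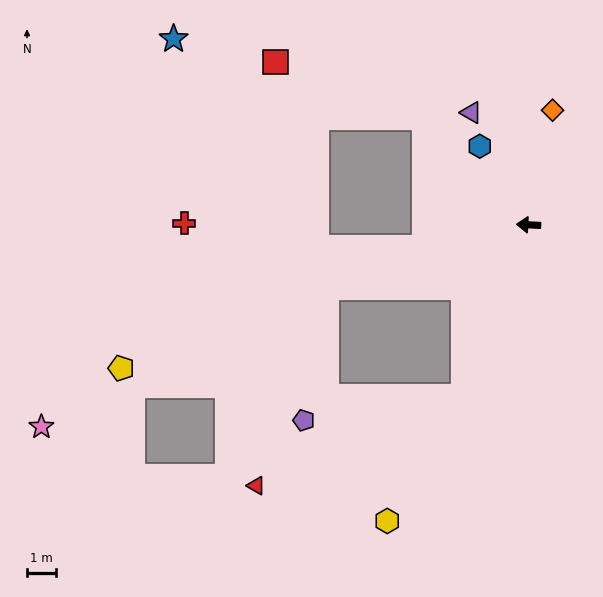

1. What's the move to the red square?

blocked — turn right 43°, forward 5.1 m, then turn left 25°, forward 5.4 m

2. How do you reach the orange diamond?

turn right 99°, forward 4.0 m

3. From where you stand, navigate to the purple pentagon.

blocked — turn left 72°, forward 6.3 m, then turn right 61°, forward 5.5 m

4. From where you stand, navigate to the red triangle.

blocked — turn left 72°, forward 6.3 m, then turn right 46°, forward 7.7 m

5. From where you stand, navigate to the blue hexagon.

turn right 55°, forward 3.2 m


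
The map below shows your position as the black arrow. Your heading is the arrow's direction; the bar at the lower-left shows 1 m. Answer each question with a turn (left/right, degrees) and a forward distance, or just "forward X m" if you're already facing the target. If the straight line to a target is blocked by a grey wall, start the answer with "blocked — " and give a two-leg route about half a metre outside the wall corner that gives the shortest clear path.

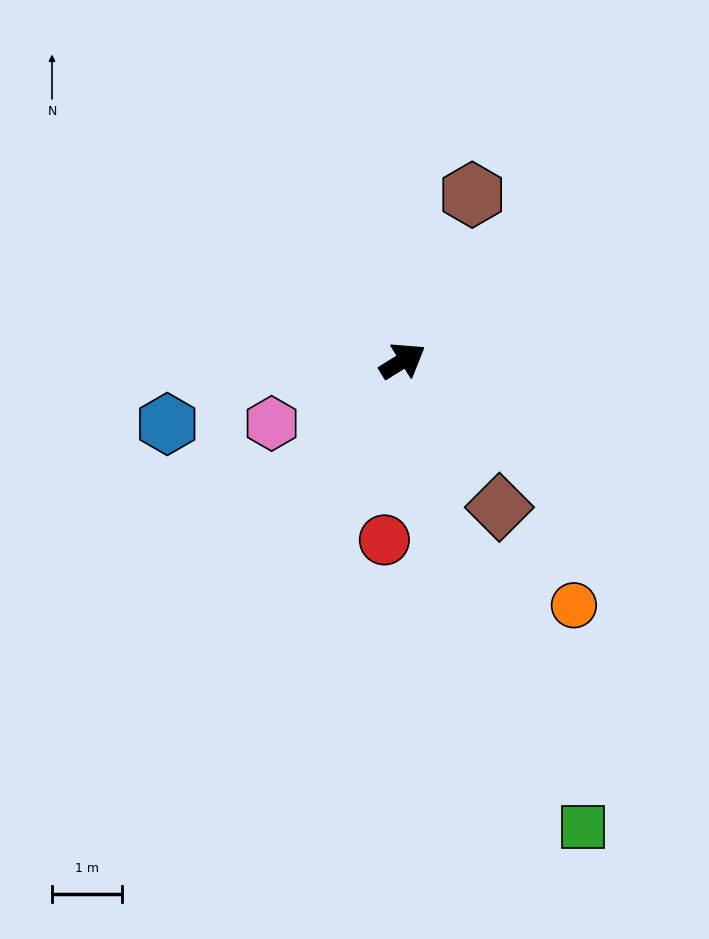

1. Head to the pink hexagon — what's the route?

turn left 174°, forward 2.1 m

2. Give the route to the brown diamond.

turn right 89°, forward 2.5 m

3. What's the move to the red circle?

turn right 128°, forward 2.6 m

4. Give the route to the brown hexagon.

turn left 35°, forward 2.6 m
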